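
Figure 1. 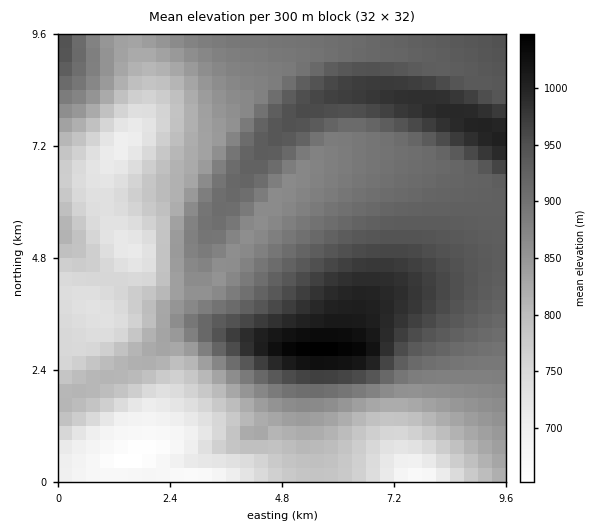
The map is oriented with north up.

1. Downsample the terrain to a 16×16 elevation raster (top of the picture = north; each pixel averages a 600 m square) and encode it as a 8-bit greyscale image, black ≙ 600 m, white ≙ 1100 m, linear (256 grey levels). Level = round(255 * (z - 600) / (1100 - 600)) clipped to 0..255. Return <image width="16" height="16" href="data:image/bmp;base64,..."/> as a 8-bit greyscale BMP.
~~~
<image width="16" height="16" href="data:image/bmp;base64,Qk02BQAAAAAAADYEAAAoAAAAEAAAABAAAAABAAgAAAAAAAABAAATCwAAEwsAAAABAAAAAAAAAAAAAAEBAQACAgIAAwMDAAQEBAAFBQUABgYGAAcHBwAICAgACQkJAAoKCgALCwsADAwMAA0NDQAODg4ADw8PABAQEAAREREAEhISABMTEwAUFBQAFRUVABYWFgAXFxcAGBgYABkZGQAaGhoAGxsbABwcHAAdHR0AHh4eAB8fHwAgICAAISEhACIiIgAjIyMAJCQkACUlJQAmJiYAJycnACgoKAApKSkAKioqACsrKwAsLCwALS0tAC4uLgAvLy8AMDAwADExMQAyMjIAMzMzADQ0NAA1NTUANjY2ADc3NwA4ODgAOTk5ADo6OgA7OzsAPDw8AD09PQA+Pj4APz8/AEBAQABBQUEAQkJCAENDQwBEREQARUVFAEZGRgBHR0cASEhIAElJSQBKSkoAS0tLAExMTABNTU0ATk5OAE9PTwBQUFAAUVFRAFJSUgBTU1MAVFRUAFVVVQBWVlYAV1dXAFhYWABZWVkAWlpaAFtbWwBcXFwAXV1dAF5eXgBfX18AYGBgAGFhYQBiYmIAY2NjAGRkZABlZWUAZmZmAGdnZwBoaGgAaWlpAGpqagBra2sAbGxsAG1tbQBubm4Ab29vAHBwcABxcXEAcnJyAHNzcwB0dHQAdXV1AHZ2dgB3d3cAeHh4AHl5eQB6enoAe3t7AHx8fAB9fX0Afn5+AH9/fwCAgIAAgYGBAIKCggCDg4MAhISEAIWFhQCGhoYAh4eHAIiIiACJiYkAioqKAIuLiwCMjIwAjY2NAI6OjgCPj48AkJCQAJGRkQCSkpIAk5OTAJSUlACVlZUAlpaWAJeXlwCYmJgAmZmZAJqamgCbm5sAnJycAJ2dnQCenp4An5+fAKCgoAChoaEAoqKiAKOjowCkpKQApaWlAKampgCnp6cAqKioAKmpqQCqqqoAq6urAKysrACtra0Arq6uAK+vrwCwsLAAsbGxALKysgCzs7MAtLS0ALW1tQC2trYAt7e3ALi4uAC5ubkAurq6ALu7uwC8vLwAvb29AL6+vgC/v78AwMDAAMHBwQDCwsIAw8PDAMTExADFxcUAxsbGAMfHxwDIyMgAycnJAMrKygDLy8sAzMzMAM3NzQDOzs4Az8/PANDQ0ADR0dEA0tLSANPT0wDU1NQA1dXVANbW1gDX19cA2NjYANnZ2QDa2toA29vbANzc3ADd3d0A3t7eAN/f3wDg4OAA4eHhAOLi4gDj4+MA5OTkAOXl5QDm5uYA5+fnAOjo6ADp6ekA6urqAOvr6wDs7OwA7e3tAO7u7gDv7+8A8PDwAPHx8QDy8vIA8/PzAPT09AD19fUA9vb2APf39wD4+PgA+fn5APr6+gD7+/sA/Pz8AP39/QD+/v4A////ADElISYtM0FTX2FYQi05WG4/LSMhLkllaWxrX05JWWx5Y086ND1QZ3mBf3VqanN8g2ZpYlNTaYObqaymmYuKi41QW2pxcI6xzNvf28iqn5qXS0dSb4qnvMnS19bNvLCnoEhGU2iCjZ2tvcjNy8O5r6dSUEhWgYaMna26wsO/uLCqZEw9U4WTh5Ccp7C0s7GsqV9GSlx/mpSHj5igpaeop6dSQ05jc5OgkoqQlpufoqSmVj8+WW+Cn6WUjpOYnKCqvGxROktpe5CqrJ6Zn6m4xsyIclRRaX6Im7G3uL3DxsS6noZtZnWFjZGcrLa4tbCsraeHdnmGj5OVl5qeoaWorLA="/>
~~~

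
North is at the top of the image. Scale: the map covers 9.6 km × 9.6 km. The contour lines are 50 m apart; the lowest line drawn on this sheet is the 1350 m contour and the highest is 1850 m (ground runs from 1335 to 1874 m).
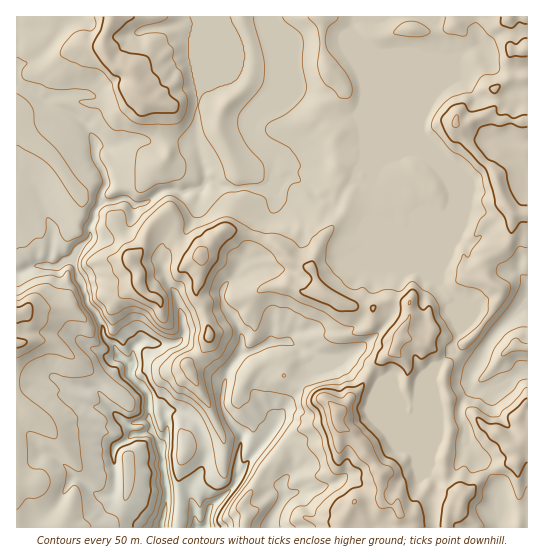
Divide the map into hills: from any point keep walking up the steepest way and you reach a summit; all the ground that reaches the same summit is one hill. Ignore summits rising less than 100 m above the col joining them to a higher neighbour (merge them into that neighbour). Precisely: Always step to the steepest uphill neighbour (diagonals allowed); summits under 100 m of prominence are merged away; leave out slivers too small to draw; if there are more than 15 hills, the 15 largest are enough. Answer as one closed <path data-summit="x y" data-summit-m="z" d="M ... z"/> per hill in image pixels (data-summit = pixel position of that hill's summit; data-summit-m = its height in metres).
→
<path data-summit="337 411" data-summit-m="1874" d="M357 16l-86 1 0 28 4 16 0 24-10 24-12 10-2 6 0 9 4 8 20 17-2 24-4 4 6 4 1 8-4 12-7 8-4 18-9 20-12 9-5 12-6 3-6 9 1 16 11 13 6 15 0 17-13 19-3 13-27-24-12-15-6-3 4-7-1-17-7-22-11-17-6-20 4-11 10-7 8-3 8-10 7-13 4-24-10-1-12 3-11-3-8 3-13 11-11 2-8-6-25 2-1-8 6-11-3-9-8-14 0-16-9-16-14-12-22-10-26-17-9-2 0 187 3 0 18-8 20 2 10-7 6 0 10 25 4 17 9 11 7 13 1 11 11 9 4 9 12 10 0 10 17 19 1 24-14 5-2 2 0 8 3 1-21 13-2 14 3 16-1 13-3 4 3 12 15 9 15 13 383-1 0-222-3 0-33 32-15 28-7-1-18-14 8-19 0-6-4-10 0-9 3-7-19-17-1-11 9-24 0-32 5-12 0-14-9-16-13-14-18-8-12 1-34 15-6-1 4-8-1-28-3-7 0-10 4-12 0-15-5-16 0-15-9-21 1-9 5-7z"/><path data-summit="455 122" data-summit-m="1805" d="M527 16l-169 0-7 14 9 25 0 15 5 16 0 15-4 12 4 45-4 8 6 1 34-15 12-1 18 8 13 14 9 16 0 14-5 12 0 32-9 24 0 8 20 20-3 7 0 9 4 10 0 6-8 19 21 15 4 0 15-28 36-34z"/><path data-summit="137 94" data-summit-m="1799" d="M270 16l-253 0-1 69 18 8 17 12 22 10 14 12 9 16 0 16 8 14 3 9-6 11 1 8 25-2 8 6 11-2 13-11 8-3 11 3 23-3 5-8 24 7 36 1 7-6 2-24-20-17-4-8 0-9 2-6 12-10 10-24 0-24-4-16z"/><path data-summit="17 314" data-summit-m="1770" d="M73 260l-6 0-10 7-20-2-21 9 0 253 127 1-13-13-13-7-4-5-1-9 3-4 1-13-3-26 5-7 18-10-3-1 0-8 2-2 14-5-1-24-17-19 0-10-12-10-4-9-11-9-1-11-7-13-9-11 0-5z"/><path data-summit="201 255" data-summit-m="1820" d="M210 181l-4 0-6 9-4 24-9 17-6 6-15 7-7 14 6 20 11 17 7 22 1 17-4 7 6 3 24 27 15 12 3-13 13-19 0-17-6-15-11-13-1-16 3-6 9-6 5-12 12-9 9-20 4-18 10-13 1-9-1-6-5-3-40 0-9-1z"/>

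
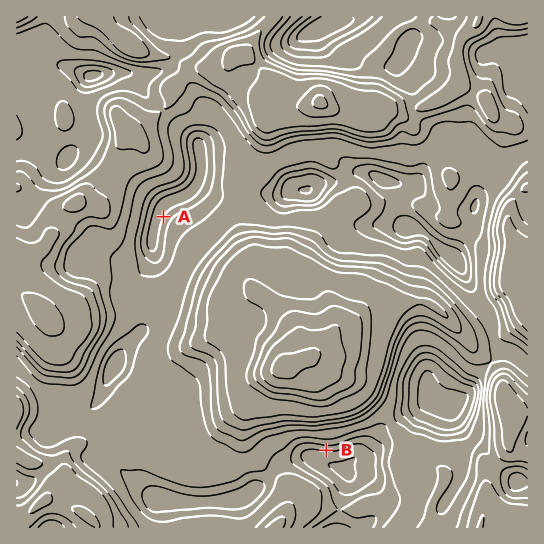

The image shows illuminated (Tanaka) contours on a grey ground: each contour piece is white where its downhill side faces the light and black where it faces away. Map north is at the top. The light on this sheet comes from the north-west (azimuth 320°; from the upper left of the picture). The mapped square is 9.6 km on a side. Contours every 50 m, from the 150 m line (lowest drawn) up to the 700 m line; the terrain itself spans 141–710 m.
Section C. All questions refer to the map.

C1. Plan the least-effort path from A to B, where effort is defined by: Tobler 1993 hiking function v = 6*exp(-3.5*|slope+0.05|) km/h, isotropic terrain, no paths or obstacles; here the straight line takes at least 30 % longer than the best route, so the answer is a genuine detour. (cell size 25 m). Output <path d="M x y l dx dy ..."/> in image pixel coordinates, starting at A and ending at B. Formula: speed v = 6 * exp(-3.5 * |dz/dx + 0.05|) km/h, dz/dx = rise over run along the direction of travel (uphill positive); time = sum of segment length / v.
<path d="M163 217l0 25 3 5 0 32 3 6 0 65 5 11 5 5 34 67 5 5 11 5 6 7 8 4 22 0 10-5 8 0 14-7 13 0 16 8"/>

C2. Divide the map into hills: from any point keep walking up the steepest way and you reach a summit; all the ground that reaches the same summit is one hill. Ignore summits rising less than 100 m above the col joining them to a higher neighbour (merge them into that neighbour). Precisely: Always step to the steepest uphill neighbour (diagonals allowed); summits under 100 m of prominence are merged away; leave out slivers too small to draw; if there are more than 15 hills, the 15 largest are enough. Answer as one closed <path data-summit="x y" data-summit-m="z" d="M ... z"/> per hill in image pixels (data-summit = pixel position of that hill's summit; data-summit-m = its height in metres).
<path data-summit="285 366" data-summit-m="710" d="M469 140l-20 0-21 21-9 18-5 5-5 1-24-4-19-9-11 0-17 9-20 3-12 7-13-2-8 4-16 0-10-4-29-28-28 0-1 12-5 13-9 9-24 10-6 10-5 23 1 20-17 32 0 9 5 18 0 14-22 26-22 45 0 4 11 15 13 30-4 15 26 25 26 9 17 3 43-2 20-6 12-10 17-20 21-8 12 0 34 12 10-10 10-6 18-25 24-16 14-5 8-8 12 8 12 1 14-14 12-20 20-21 8-2-10-5-6-25-12-18-16-33-10-12 7-15 15-18-2-14 4-13-2-29 5-14 0-6-5-6z"/><path data-summit="321 102" data-summit-m="614" d="M527 16l-352 0 0 3 5 10 0 20-7 16-6 4-13 4-23 1 5 4 7 13 32 33 22 18 5 19 28 0 12 14 23 17 20 1 8-4 13 2 12-7 20-3 17-9 11 0 24 11 15 2 9-1 5-5 9-18 21-21 20 0 6 3 5 6 0 6-5 14 0 13 3 15 23-20 13-20 14-6z"/><path data-summit="45 315" data-summit-m="589" d="M130 73l-27 0-15 5-4 15 3 38-3 7-17 19-5 0-21-10-25 4 0 216 39 36 11 20 23-12 10-10 20-44 22-26 0-14-5-18 0-9 17-32-1-20 5-23 6-10 24-10 9-9 5-13 0-15-4-16-22-18-32-33-7-13z"/><path data-summit="510 407" data-summit-m="520" d="M510 352l-11 1-20 21-12 20-14 14-12-1-12-8-8 8-14 5-24 16-18 25-10 6-11 11 5 3 14 2 12 10 5 9 1 13-18 21 165-1 0-161z"/><path data-summit="43 501" data-summit-m="512" d="M18 368l-2 1 0 158 149 1-1-23 3-6-28-11-22-22 4-15-10-25-12-17-2-6-16 13-15 7-11-20z"/><path data-summit="527 286" data-summit-m="544" d="M527 152l-13 5-13 20-24 21-4 13 2 14-22 30 26 48 12 18 6 25 6 5 12 4 12 10z"/><path data-summit="275 527" data-summit-m="432" d="M311 457l-12 0-21 8-17 20-20 14-39 4-28-2-7-2-3 6 1 22 173 1 2-25 8-21 0-8-7-6z"/><path data-summit="131 46" data-summit-m="499" d="M174 16l-125 0-5 17-7 5 8 15 10 10 32 13 16-3 43 2 21-6 9-8 4-12 0-20z"/><path data-summit="17 17" data-summit-m="479" d="M47 16l-30 0-1 29 25-9 6-10z"/>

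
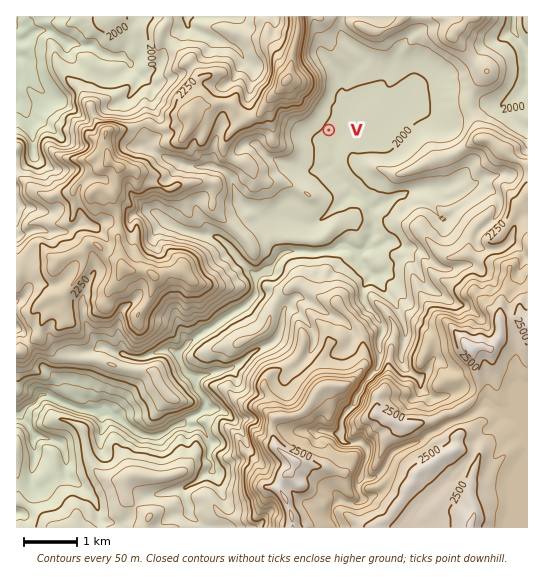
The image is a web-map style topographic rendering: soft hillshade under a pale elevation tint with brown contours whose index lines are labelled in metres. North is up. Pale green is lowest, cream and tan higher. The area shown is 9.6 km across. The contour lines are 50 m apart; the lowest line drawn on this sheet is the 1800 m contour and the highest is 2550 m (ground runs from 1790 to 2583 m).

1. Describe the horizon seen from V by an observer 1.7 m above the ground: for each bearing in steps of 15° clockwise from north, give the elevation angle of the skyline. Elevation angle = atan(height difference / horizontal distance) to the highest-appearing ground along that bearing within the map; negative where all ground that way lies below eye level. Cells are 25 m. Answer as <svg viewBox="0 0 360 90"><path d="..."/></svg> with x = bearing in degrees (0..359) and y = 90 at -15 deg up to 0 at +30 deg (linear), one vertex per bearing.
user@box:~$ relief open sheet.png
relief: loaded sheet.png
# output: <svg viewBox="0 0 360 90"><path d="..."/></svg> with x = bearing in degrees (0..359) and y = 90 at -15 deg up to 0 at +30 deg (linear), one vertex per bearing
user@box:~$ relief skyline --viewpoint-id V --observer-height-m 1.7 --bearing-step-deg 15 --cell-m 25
<svg viewBox="0 0 360 90"><path d="M0 53l15-2 15 1 15 1 15 1 15 3 15-4 15-1 15-1 15-3 15 1 15 0 15-1 15 5 15 2 15-7 15 1 15-8 15-4 15-6 15-6 15-10 15 1 15 18"/></svg>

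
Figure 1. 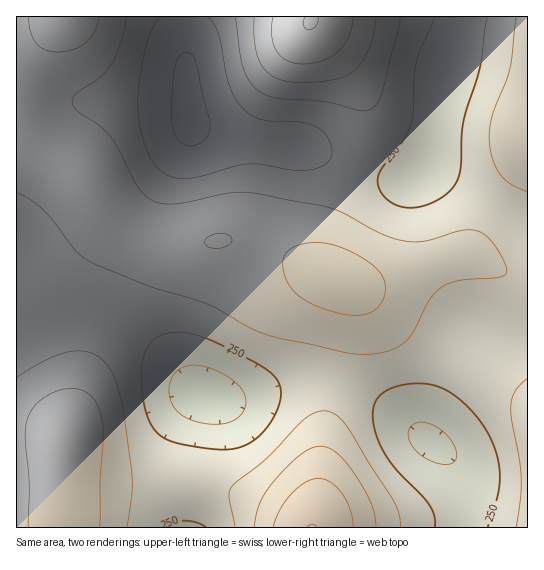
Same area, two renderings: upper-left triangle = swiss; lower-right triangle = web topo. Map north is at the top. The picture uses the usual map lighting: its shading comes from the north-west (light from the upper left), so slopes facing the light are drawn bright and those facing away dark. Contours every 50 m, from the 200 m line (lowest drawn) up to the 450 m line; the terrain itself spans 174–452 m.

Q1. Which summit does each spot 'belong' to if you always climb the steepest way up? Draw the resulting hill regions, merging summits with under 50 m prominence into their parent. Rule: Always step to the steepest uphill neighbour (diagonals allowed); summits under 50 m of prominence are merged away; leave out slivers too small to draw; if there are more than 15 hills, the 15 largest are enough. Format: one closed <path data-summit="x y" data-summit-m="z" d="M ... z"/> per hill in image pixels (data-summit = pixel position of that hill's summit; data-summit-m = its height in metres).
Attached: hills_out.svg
<path data-summit="63 17" data-summit-m="384" d="M185 16l-169 1 0 321 15-2 48-17 23-2 17 6 23 13 22 19 30 34 11 7 25 4 20-4 49-16 32 0 22 7 25 13 48 39 2-14 5-15 37-74 31 5 27 0 0-115-25-17-76-42-14 10-27 2-28-8-57-26-56-5-48-12-8-9-1-12z"/><path data-summit="311 527" data-summit-m="451" d="M474 336l-4 0-3 5-30 60-9 24-1 15-49-40-25-13-22-7-32 0-49 16-20 4-17-1-6-3-9 1-21 26-13 32-3 34 11 38 355 1 1-186-27-1z"/><path data-summit="311 21" data-summit-m="452" d="M461 16l-275 0 1 78 2 25 8 9 26 8 42 7 36 2 73 31 12 3 27-2 11-7 8-16 13-79 15-46z"/><path data-summit="63 445" data-summit-m="399" d="M102 317l-16 0-12 3-39 15-19 4 1 189 155-1-11-38 3-34 16-36 10-14 8-8 6-2-10-6-30-34-22-19-23-13z"/><path data-summit="527 138" data-summit-m="339" d="M527 16l-66 1-1 12-15 46-9 63-5 20-4 7 2 3 74 41 24 16z"/>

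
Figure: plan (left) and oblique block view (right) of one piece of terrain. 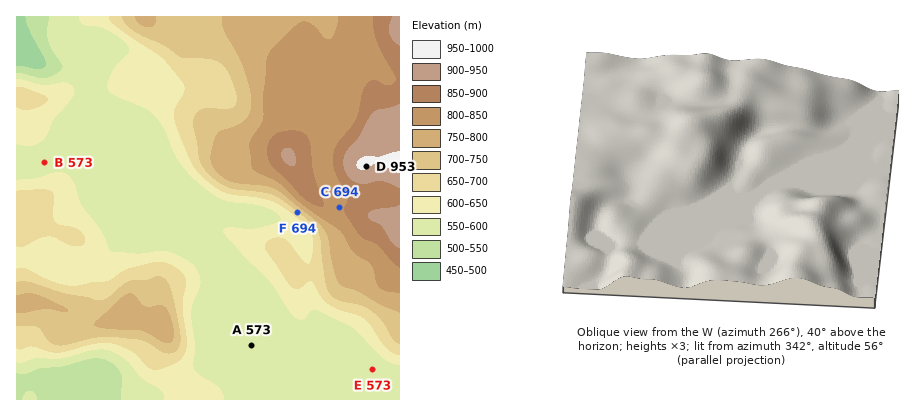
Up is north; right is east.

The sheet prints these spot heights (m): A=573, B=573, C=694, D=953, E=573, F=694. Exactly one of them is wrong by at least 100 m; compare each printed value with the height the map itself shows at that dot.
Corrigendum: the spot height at C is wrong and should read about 844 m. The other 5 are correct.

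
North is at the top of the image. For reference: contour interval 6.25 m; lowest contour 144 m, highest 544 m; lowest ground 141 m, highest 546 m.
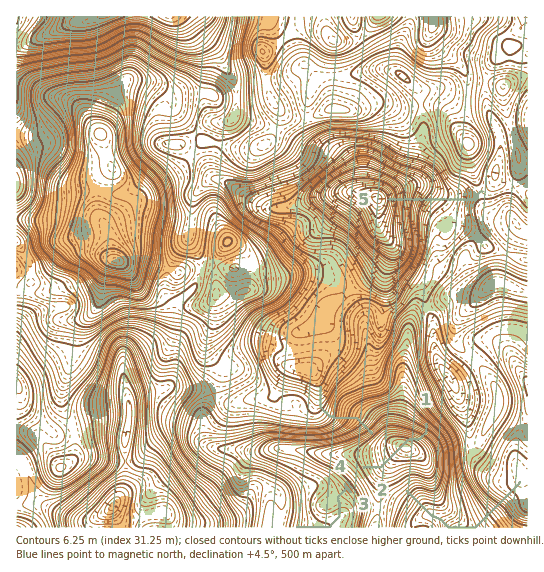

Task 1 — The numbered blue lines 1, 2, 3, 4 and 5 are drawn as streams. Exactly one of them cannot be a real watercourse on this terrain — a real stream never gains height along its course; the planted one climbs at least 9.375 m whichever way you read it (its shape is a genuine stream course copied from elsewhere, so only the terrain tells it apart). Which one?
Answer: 1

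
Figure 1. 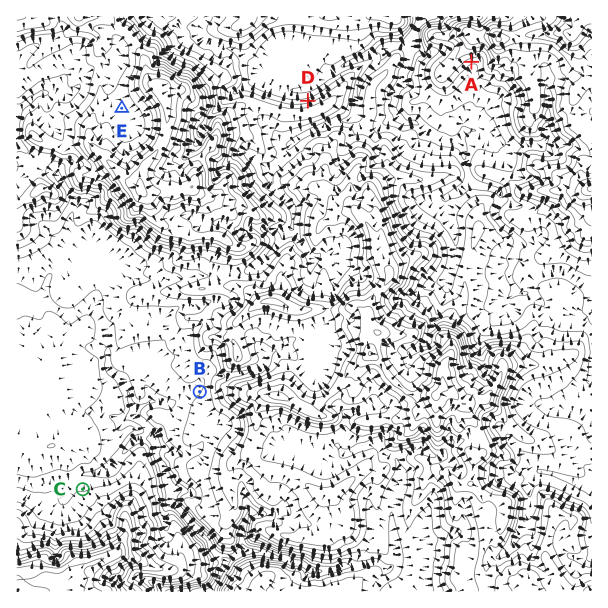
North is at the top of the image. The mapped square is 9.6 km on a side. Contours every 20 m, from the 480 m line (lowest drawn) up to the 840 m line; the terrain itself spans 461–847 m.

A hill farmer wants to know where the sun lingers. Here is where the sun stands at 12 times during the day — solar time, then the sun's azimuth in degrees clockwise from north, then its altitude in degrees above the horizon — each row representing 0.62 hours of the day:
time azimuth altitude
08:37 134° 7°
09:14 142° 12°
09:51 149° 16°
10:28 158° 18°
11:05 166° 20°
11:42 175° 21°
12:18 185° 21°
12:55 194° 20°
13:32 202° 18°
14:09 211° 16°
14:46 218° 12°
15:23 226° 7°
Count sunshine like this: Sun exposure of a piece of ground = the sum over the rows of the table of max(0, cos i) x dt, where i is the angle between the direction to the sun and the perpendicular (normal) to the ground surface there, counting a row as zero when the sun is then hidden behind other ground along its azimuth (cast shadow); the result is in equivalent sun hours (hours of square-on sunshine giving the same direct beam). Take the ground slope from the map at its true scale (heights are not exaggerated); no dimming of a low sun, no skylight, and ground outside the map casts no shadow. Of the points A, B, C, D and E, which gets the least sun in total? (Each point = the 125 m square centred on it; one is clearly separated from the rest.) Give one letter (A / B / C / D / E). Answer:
D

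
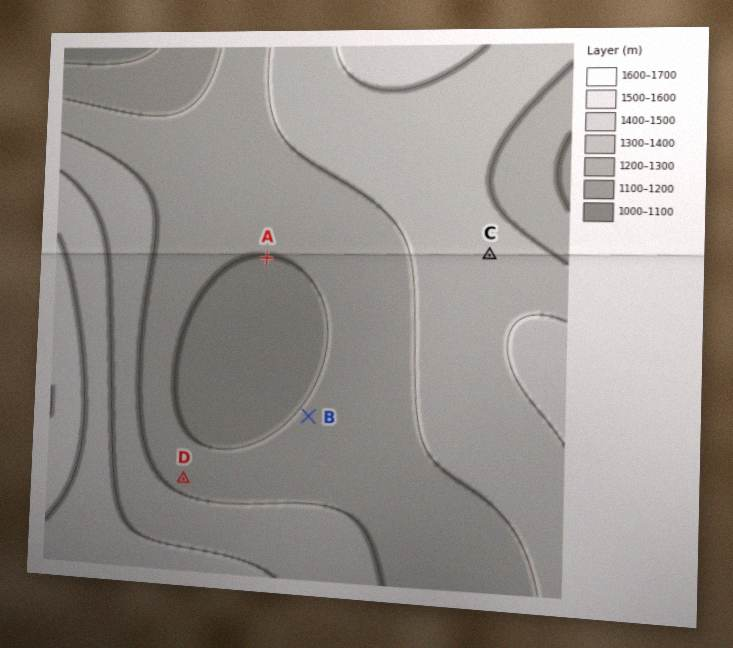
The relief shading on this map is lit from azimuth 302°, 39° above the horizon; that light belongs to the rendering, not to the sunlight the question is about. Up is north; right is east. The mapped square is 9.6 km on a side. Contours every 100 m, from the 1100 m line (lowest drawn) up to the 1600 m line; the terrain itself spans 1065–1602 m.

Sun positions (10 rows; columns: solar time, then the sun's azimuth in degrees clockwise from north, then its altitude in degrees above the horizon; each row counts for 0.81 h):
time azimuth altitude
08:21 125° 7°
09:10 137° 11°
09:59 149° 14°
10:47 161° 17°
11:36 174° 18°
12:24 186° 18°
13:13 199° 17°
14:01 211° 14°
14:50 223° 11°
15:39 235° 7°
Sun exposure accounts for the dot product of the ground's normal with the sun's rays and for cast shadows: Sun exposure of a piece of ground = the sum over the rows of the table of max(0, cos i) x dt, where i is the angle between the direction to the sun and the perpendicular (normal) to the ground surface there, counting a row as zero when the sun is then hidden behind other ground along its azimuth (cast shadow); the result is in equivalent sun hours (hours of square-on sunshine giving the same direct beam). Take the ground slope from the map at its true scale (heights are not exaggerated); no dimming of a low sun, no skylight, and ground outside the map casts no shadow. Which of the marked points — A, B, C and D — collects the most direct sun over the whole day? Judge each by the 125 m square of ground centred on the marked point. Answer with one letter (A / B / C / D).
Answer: A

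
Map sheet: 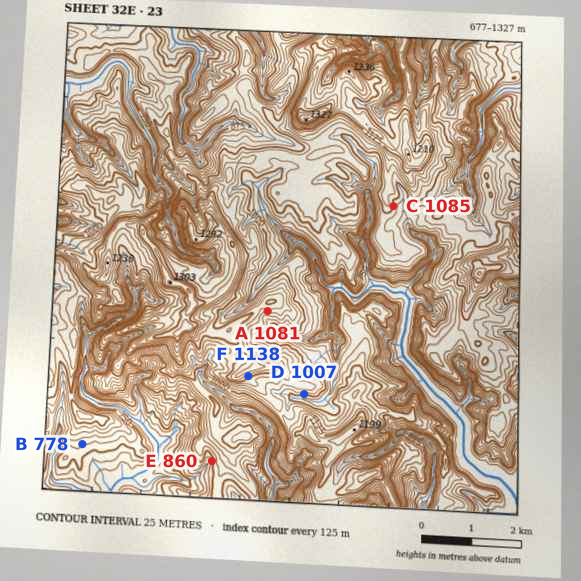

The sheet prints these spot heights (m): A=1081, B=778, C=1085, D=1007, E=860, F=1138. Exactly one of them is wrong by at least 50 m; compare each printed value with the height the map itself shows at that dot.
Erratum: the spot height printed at C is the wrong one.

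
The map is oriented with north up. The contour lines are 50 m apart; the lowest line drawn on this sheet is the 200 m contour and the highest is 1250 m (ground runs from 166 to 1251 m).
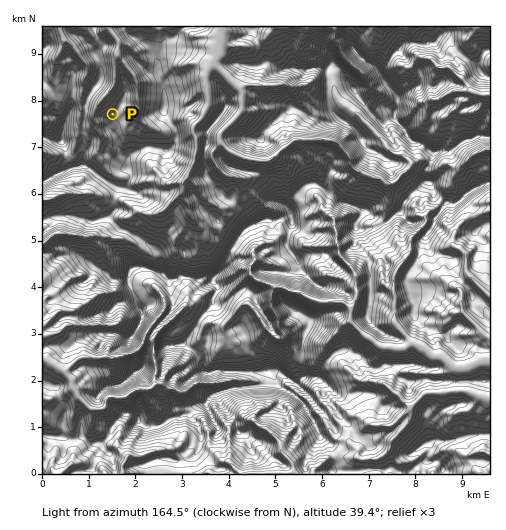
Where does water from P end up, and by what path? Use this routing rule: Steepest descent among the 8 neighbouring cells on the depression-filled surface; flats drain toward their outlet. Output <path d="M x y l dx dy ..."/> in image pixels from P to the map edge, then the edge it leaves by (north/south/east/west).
<path d="M113 114l-2-6-8-8 0-2 8-8 4-7 0-23 1-1 0-7 2-2 0-9-10-14"/>
exit: north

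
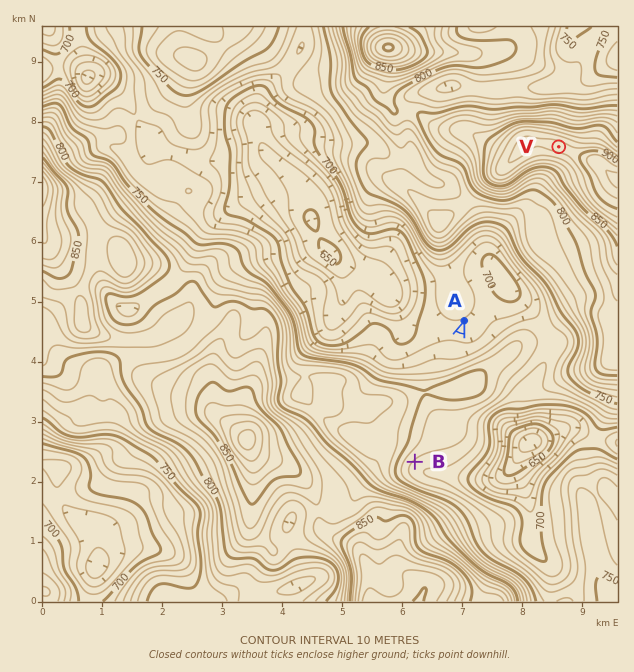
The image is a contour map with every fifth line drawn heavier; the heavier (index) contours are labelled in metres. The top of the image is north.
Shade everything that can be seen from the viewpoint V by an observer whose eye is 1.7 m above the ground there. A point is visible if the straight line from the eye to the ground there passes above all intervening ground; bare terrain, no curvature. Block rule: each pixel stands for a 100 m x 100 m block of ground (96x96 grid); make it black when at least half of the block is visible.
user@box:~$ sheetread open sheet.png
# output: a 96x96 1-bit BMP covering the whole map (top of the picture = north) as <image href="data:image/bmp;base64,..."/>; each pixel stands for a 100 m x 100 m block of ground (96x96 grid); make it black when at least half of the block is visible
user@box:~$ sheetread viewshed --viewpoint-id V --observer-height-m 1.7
<image width="96" height="96" href="data:image/bmp;base64,Qk2+BAAAAAAAAD4AAAAoAAAAYAAAAGAAAAABAAEAAAAAAIAEAAATCwAAEwsAAAIAAAAAAAAA////AAAAAAAAAAAAAAAD/wH///8AAAAAAAADxwP///8AAAAAAAADg/////8AAAAAAAADg/////8AAAAAAAADj/////8AAAAAAAADv/////8AAAAAAAAH//////8AAAAAAAAH//////8AAAAAAAAP//////8AAAAAAAAf//////8AAAAAAAB///////8AAAAAAAH///////8AAAAAAAP///////8AAAAAAAf///////8AAAAAAAf///////8AAAAAAAP///////8AAAAAAAP///////8AAAAAAAf///////8AAAAAAAf///////4AAAAAAA////////4AAAAAAB////8///wAAAAAAD////wAf/gAAAAAD////hgAP/AAAAAAD////BwAD8AAAAAAH////H/wAYAAAAAAH//////wAAAAAAAAP//////gAAAAAAAAP//3///AAAAAAAAAf//D/8cAAAAAAAAB//+H/4AAAAAAAAAD//w//4AAAAAAAAAP//h//wAAAAAAAAAP//j//wAAAAAAAAAf//H//wABAAAAAAAf//P//8B/4AAAAAAf//P/////+AAAAAAf//f//////AAwAHgf/////////wBgAf4///////////AAAf////////////wAAf5///////////8AAP4f//////////8AAH+P//////////8AP//P/////////D8A4H/n/////////B8BwAfj/////////B8DgADh////////+B8DAAAB/+A/x/8AAD8DAAAB/wAOAPwAAP8DAAAABAAAABAAAf8CAAAAAAAAAAAAAf8AAAAAAAAAAAAAAf8AAAAAAAAAAAAAA/8YAAAAAAAAAAAAA/8YAAAAAAAAAAAAB/84AAAAAAAAAAAAD/44AAAAAAAAAAAAD/54AAAAAAAAAAAAAPh4AAAAAAAAAAAAAHD8AAAAAAAAAAAAAAD4AAAAAAAAACAAAAD4AAAAAAAAAAAAAAD4AAAAAAAAAAAAAADwAAAAAAAAAAAAAADgAAAAAAAAAAAAAADgAAAAAAAAAAAAAADgAAAAAAAAAAAAAADgAAAAAAAAAAAAADjgAAAAAAAAAAAAAHjgAAAAAAAAAAAAAPzAAAAAAAAAAAAGAPzAAAAAAAAAAAAHAPiAAAAAAAAAAAAHAPAAAAAAAAAAAAADgPAAAAAAAAAAAAAB4fgAAAAAAAAAAAAA//AAAAAAAAAAAAAA/hAAAAAAAAAAAAAAYAAAAAAAAAAAAAAAAAAAAAAAAAAAAAAAAAAAAAAAAAAAAAAAAAAAAAAAAAAAAAAAAAAAAAAAAAAAAAAAAAAAAAAAAAAAAAAAAAAAAAAAAAAAAAAAAAAAAAAAAAAAAAAAAAAAAAAAAAAAAAAAAAAAAAAAAAAAAAAAAAAAAAAAAAAAcAAAAAAAAAAAAAAB/gAAAAAAAAAAAAAB/4AAAAAAAAAAAAAA/8AAAAAAAAAAAAAAP+AAAAAAAAAAAAAAH+AAAAAAAAAAAAAAD+AAAAAAAAAAAAAAA+AAAAA="/>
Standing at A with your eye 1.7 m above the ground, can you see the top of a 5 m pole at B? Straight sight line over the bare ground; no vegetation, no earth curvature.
no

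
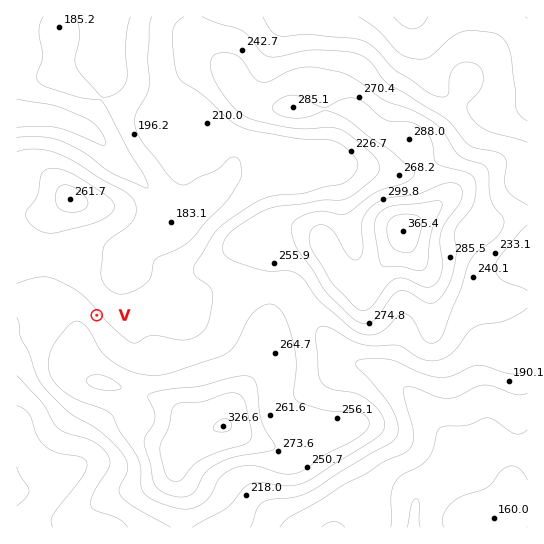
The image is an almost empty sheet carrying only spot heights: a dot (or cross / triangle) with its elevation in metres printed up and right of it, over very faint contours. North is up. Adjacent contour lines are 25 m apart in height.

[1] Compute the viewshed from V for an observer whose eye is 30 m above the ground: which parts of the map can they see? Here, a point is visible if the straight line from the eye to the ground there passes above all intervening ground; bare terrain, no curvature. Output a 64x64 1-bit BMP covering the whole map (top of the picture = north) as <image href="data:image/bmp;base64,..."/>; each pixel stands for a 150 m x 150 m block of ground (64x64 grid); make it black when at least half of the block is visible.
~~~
<image width="64" height="64" href="data:image/bmp;base64,Qk0+AgAAAAAAAD4AAAAoAAAAQAAAAEAAAAABAAEAAAAAAAACAAATCwAAEwsAAAIAAAAAAAAA////AAAAAAAAAAAAAAAAAAAAAAAAAAAAAAAAAAAAAAAAAAAAAAAAAAAAAAAAAAAAAAAAAAAAAAAAAAAAAAAAAAAAIAAAAAAAAABgAAAAAAAAAGAAAAAAAAAAcAAAAAAAAAB4AAAAAAAAAHwAAAAAAAAAf8AAAAAAAAB/4AAAAAAAAH/gAAAAAAAA//AAAAAAAAP/8AAAAAAAP//4AAAAAAH///wAAAAAA////AAAAAAD///+AAAAAAf///4AAAAAA////gAAAAAD///+AAAAAAf///4AMAAAH////wBwAAB/////AeAAAH////8H4AAAP////w/wAAAf////n/AAAB//////gAAAH/////8EAAA//////geAAH/////+B4AA//////wHAAD////8/AcAAP////x8BwAA/////DgHAAAP///8AAYAAAfwf/wAAAAAAAB//AAAAAAAAH/8AAAAAAAAf/4AAAAAAAB//4AAAAAAAP//4AAAAAAA///8AcAAAAH/////wAAAAf////+AAAAB/////AAAAAP////wAAAAA////+AAAAAA///hwAAAAAB/+AAAAAAAAH/wAAAAAAAA/+AAAAAAAAH/4AAAAAAAAf/AAAAAAAAB/4AAAAAAAAP/AAAAAAAAA/4AAAAAAAAD/AAAAAAAAAPwAAAAAAAAAeAAAAAAAA=="/>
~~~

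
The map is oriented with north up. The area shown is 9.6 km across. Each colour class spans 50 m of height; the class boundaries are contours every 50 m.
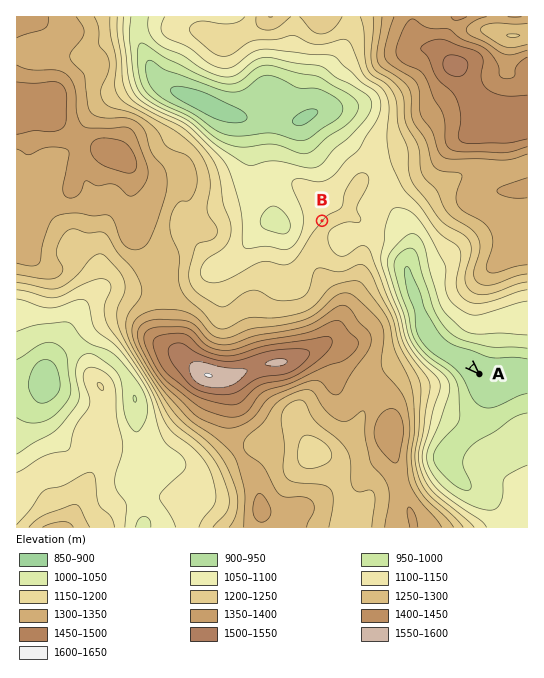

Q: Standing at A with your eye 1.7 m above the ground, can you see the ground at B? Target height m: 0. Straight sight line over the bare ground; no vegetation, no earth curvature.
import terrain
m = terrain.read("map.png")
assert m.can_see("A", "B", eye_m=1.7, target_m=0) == False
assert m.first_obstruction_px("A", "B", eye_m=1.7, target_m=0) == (398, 295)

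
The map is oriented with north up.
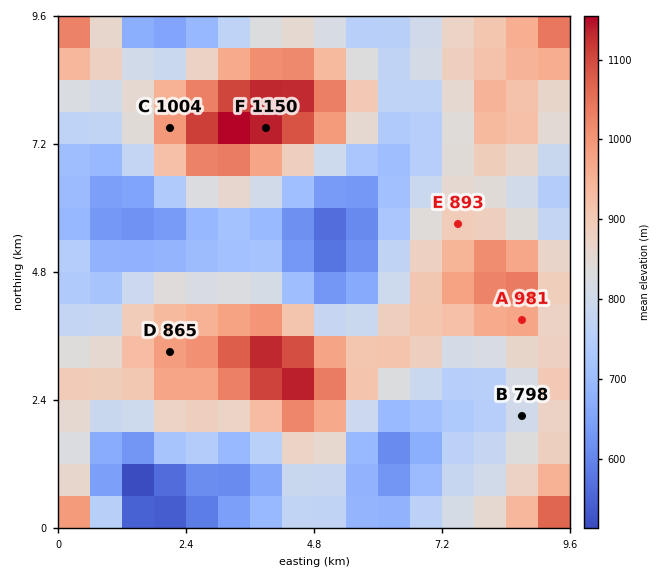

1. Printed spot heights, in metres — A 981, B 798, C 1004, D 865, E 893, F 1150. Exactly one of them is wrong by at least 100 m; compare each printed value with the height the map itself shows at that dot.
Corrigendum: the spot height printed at D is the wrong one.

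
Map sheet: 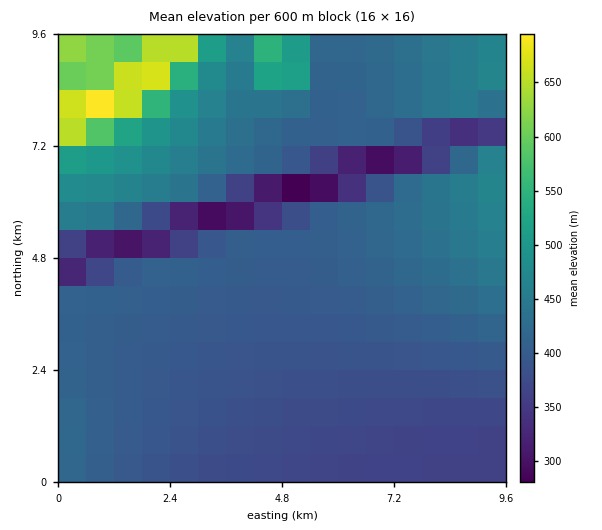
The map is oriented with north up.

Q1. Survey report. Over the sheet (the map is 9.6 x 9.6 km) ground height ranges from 260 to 710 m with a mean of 420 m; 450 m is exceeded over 18.4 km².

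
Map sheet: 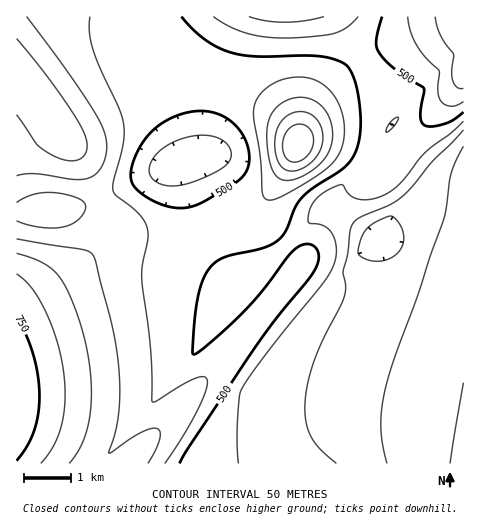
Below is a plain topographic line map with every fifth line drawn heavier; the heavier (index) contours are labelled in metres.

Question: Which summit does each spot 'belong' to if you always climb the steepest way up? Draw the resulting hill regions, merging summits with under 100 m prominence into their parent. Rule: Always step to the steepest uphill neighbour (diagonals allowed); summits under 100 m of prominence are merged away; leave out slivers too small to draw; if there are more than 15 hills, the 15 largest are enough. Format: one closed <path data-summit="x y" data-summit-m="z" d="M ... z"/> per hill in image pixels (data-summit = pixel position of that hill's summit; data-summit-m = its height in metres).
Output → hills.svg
<path data-summit="17 399" data-summit-m="793" d="M390 128l-54 67-91 97-25-26-16-28-16-49-5-20 0-7-101 44-14 4-51 2-1 251 447 1 1-285-17-3-12-6z"/><path data-summit="298 145" data-summit-m="749" d="M336 16l-104 0-30 59-3 10 1 66-4 6-13 7 1 11 15 52 12 25 14 20 20 20 91-97 60-76-20-37z"/><path data-summit="17 77" data-summit-m="691" d="M231 16l-214 0-1 195 52-1 14-4 71-32 43-17 4-6 0-71 5-14z"/><path data-summit="463 17" data-summit-m="650" d="M463 16l-126 1 59 101-7 9 1 3 45 40 9 5 14 3 6 0z"/>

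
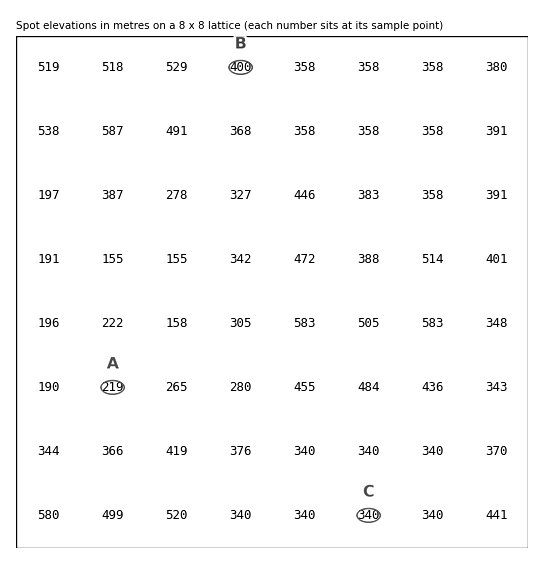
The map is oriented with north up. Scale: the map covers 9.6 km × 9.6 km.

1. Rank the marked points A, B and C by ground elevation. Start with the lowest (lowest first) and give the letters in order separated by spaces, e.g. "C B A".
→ A C B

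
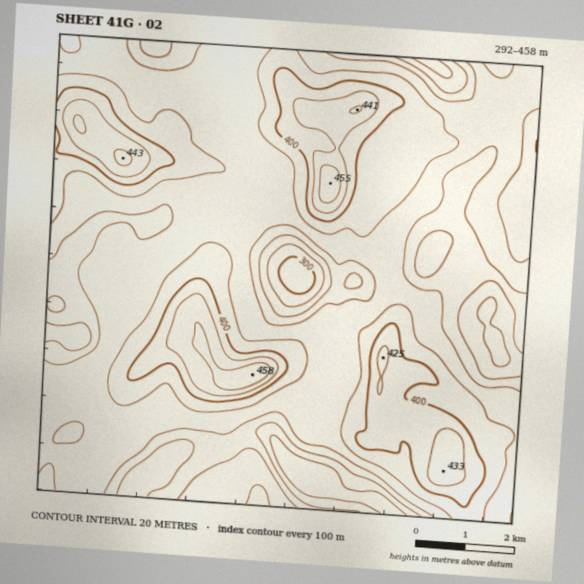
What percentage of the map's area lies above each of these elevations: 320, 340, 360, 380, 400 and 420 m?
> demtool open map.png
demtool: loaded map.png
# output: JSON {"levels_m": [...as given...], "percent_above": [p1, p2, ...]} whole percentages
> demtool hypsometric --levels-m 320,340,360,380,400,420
{"levels_m": [320, 340, 360, 380, 400, 420], "percent_above": [97, 90, 77, 36, 17, 7]}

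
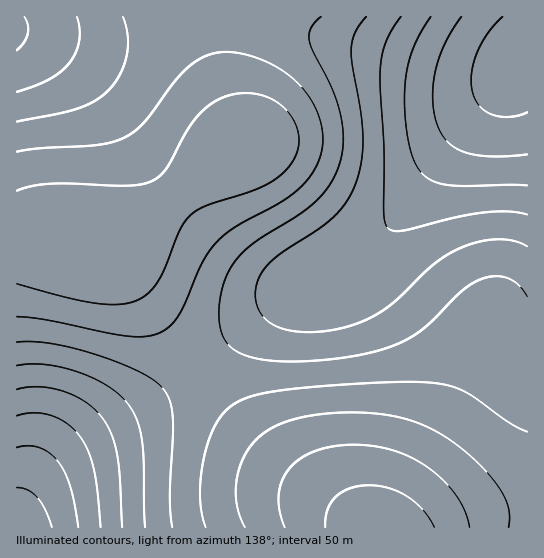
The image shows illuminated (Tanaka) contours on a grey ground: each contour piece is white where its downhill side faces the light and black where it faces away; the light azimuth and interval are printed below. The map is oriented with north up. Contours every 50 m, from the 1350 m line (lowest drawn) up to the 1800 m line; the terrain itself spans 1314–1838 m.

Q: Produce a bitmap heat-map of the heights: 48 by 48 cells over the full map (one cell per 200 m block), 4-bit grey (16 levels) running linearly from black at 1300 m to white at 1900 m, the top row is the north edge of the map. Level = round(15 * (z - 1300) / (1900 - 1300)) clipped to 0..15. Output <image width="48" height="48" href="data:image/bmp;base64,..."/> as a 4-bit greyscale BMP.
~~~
<image width="48" height="48" href="data:image/bmp;base64,Qk32BAAAAAAAAHYAAAAoAAAAMAAAADAAAAABAAQAAAAAAIAEAAATCwAAEwsAABAAAAAAAAAAAAAAABEREQAiIiIAMzMzAERERABVVVUAZmZmAHd3dwCIiIgAmZmZAKqqqgC7u7sAzMzMAN3d3QDu7u4A////AN3cy7qpiHdmVVREMzIiEREQABERIjM0RN3cy7qpiHdmVVREMzIiERERERESIjM0RN3My7qpiHdmVVRDMzIiEREREREiIjM0RNzMy7qpiHdmVVRDMzIiIRERERIiIzNERMzMu7qZiHdmVVRDMzIiIiEREiIiMzNERMzMu6qZiHdmVVREMzMiIiIiIiIjMzRERMzLu6qZiHdmVVREMzMyIiIiIiMzM0RERbu7uqqZiHdmVVREQzMzMiIiMzMzNEREVbu7qqmZiHdmZVVERDMzMzMzMzM0RERVVbu6qqmYiHdmZVVUREQzMzMzMzREREVVVaqqqpmYh3dmZVVVRERERERERERERFVVVaqqmZmIh3dmZlVVVUREREREREREVVVVVZmZmYiId3ZmZlVVVVVVVVVVVVVVVVVVVZmZiIh3d2ZmZmZVVVVVVVVVVVVVVVVVVoiIiHd3dmZmZmZmZmZmZmVVVVVVVVVVZnd3d3dmZmZmZmZmZmZmZmZmZmZVVVVVZnd3dmZmZmZmZmZmZ3d3d3ZmZmZmZVVVZmZmZmZVVVVVZmZnd3d3d3d3dmZmZmVWZmZmVVVVVVVVZmZ3d3eIh3d3d3ZmZmZmZlVVVVRERFVVVmZ3d4iIiIiHd3dmZmZmZlVURERERERVVmZ3eIiIiIiIh3d2ZmZmZkRERERERERFVmZ3iIiIiIiIiHd3ZmZmZkREMzMzM0RFVWZ3eIiJmZiIiId3dmZmZkMzMzMzMzREVWZ3eIiJmZmYiIh3d2ZmZjMzMzMzMzREVWZneIiImZmZiIiHd3d3dzMzMzMzMzNERVZmd3iIiJmZmIiId3d3dzMzMzMzMzNERVVmZ3eIiImZmYiIiHd3dzMzMzMzMzNERFVWZnd3iIiZmZmIiIiIiDMzMzMzMzNEREVVVmZ3eIiJmZmZmIiIiDMzMzMzMzNERERFVVZnd4iJmZmZmZmZmTMzMzMzMzNERERERVVmZ3iImZmZmZmZmUREREREREREMzREREVWZ3eImZqqqqqqqkRERERERERDMzMzNERVZneImZqqqqqqqkRERERERERDMzMzMzRFVmeImaqqq7u7u1VVVVVUREREMzMzMzREVmeImaqru7u7u1VVVVVVVUREMzMzMzNEVmd4maq7u7vMy1VVVVVVVVREMzMzMzNEVWd4maq7vMzMzGZmZmZVVVVEQzMzMzNEVmeImaq7zMzMzGZmZmZmVVVERDMzMzRFVmeImaq7zMzMzHd3ZmZmZVVUREMzM0RFVmeImau7zMzd3Xd3d2ZmZlVVRERERERVZneImqu7zM3d3Yh3d3dmZlVVVEREREVVZneImau7zM3d3YiId3d2ZmVVVVRERVVWZneImaq7zM3d3YiIh3d2ZmZVVVVVVVVmZ3eImaq7zM3d3ZiIiHd2ZmZVVVVVVVZmZ3iImaq7zM3d3ZmIiHd3ZmZVVVVVVWZmd3iImaqrvMzd3ZmIiHd2ZmZVVVVVVWZmZ3eIiZqrvMzd3ZmIiHd2ZmZVVVVVVWZmZ3eIiZqqu8zN3Q=="/>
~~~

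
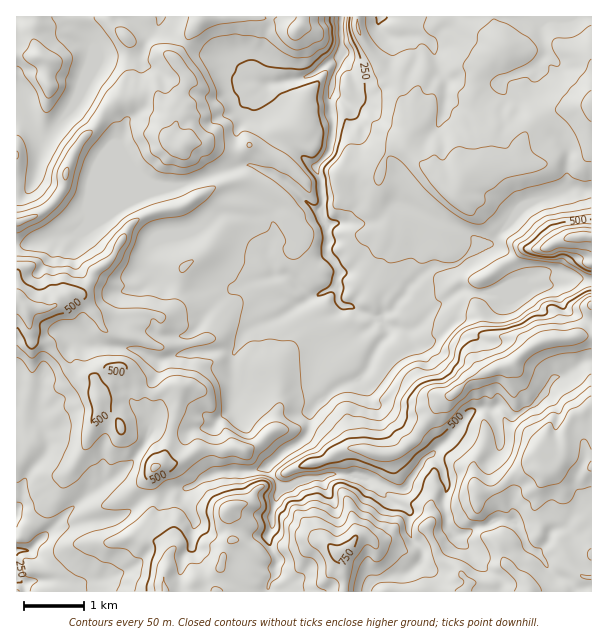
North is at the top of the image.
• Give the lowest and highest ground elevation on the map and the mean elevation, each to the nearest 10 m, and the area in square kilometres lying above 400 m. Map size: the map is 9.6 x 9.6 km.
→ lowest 130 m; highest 770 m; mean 410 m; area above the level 38.1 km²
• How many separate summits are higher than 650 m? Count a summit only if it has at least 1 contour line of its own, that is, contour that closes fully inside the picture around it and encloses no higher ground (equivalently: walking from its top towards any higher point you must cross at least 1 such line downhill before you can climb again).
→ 2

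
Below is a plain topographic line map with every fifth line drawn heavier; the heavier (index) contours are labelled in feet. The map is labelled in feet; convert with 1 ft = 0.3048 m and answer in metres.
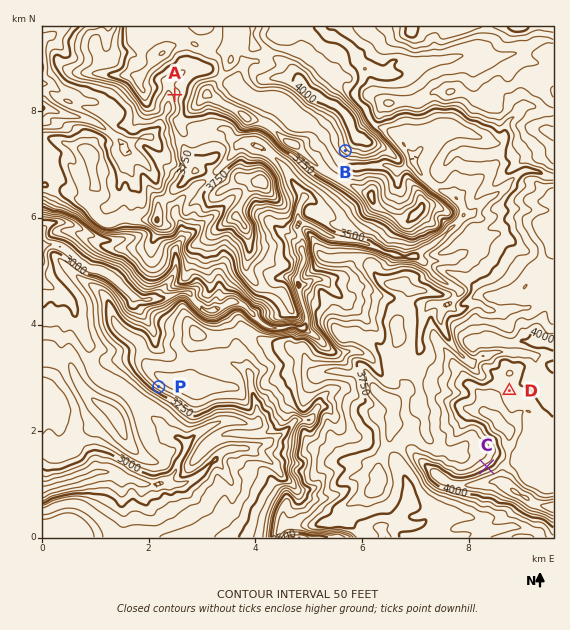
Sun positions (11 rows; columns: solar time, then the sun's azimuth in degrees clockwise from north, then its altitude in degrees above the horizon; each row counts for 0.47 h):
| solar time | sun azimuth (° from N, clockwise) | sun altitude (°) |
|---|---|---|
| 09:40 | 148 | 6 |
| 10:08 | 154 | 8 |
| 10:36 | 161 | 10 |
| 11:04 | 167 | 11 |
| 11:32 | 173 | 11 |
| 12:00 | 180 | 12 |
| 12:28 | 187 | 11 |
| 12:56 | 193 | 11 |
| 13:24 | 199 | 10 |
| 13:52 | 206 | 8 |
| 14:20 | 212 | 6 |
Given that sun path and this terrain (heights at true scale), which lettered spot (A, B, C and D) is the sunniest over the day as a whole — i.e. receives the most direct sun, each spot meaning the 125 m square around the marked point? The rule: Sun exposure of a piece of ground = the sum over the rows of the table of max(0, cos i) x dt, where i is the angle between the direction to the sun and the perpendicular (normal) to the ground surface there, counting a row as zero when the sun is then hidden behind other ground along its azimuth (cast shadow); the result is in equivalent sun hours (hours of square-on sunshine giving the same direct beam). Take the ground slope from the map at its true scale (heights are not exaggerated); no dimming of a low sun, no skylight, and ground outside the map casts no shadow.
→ B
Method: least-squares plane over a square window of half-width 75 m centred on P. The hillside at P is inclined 13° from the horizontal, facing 212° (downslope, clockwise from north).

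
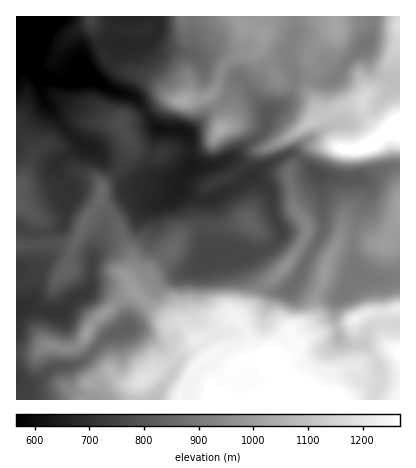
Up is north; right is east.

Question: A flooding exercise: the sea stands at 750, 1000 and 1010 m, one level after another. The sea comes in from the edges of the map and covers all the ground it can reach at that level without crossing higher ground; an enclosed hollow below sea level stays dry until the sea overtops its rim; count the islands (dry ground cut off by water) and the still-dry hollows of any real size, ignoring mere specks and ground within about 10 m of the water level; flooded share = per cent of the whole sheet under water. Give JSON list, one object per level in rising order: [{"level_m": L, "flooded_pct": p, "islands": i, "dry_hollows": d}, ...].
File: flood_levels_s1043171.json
[{"level_m": 750, "flooded_pct": 25, "islands": 1, "dry_hollows": 0}, {"level_m": 1000, "flooded_pct": 75, "islands": 2, "dry_hollows": 0}, {"level_m": 1010, "flooded_pct": 76, "islands": 2, "dry_hollows": 0}]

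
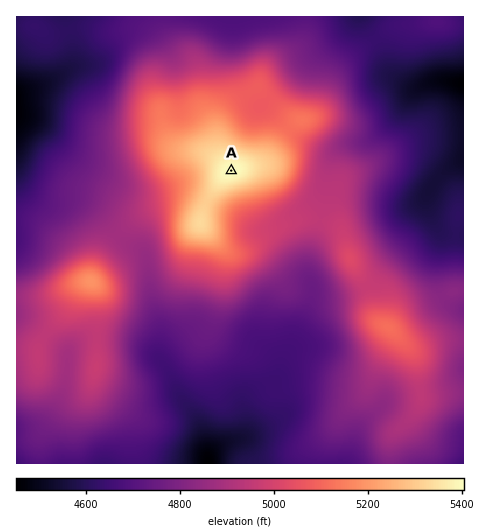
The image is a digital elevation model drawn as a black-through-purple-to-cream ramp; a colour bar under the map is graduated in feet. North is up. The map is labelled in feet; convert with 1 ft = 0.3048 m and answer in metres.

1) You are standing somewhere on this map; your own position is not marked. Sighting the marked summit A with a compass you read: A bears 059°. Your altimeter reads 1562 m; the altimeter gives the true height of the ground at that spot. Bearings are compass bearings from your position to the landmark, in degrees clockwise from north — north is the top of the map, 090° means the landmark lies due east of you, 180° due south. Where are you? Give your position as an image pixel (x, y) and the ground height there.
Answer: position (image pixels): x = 175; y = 204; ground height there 1562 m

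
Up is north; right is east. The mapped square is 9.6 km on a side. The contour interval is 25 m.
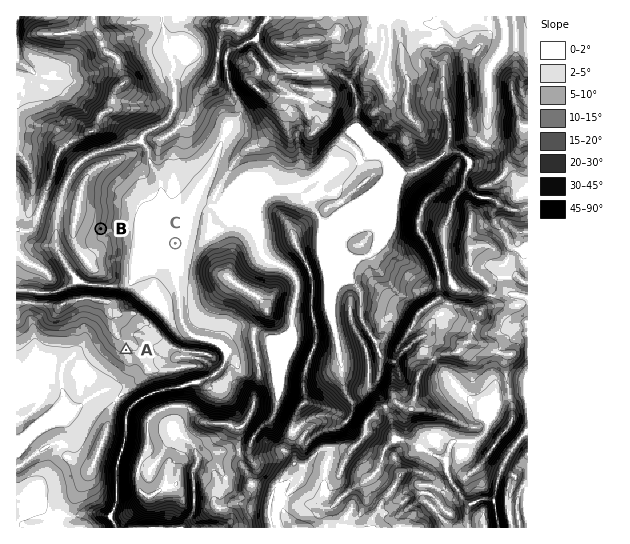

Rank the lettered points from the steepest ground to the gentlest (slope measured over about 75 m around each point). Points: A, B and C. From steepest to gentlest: B A C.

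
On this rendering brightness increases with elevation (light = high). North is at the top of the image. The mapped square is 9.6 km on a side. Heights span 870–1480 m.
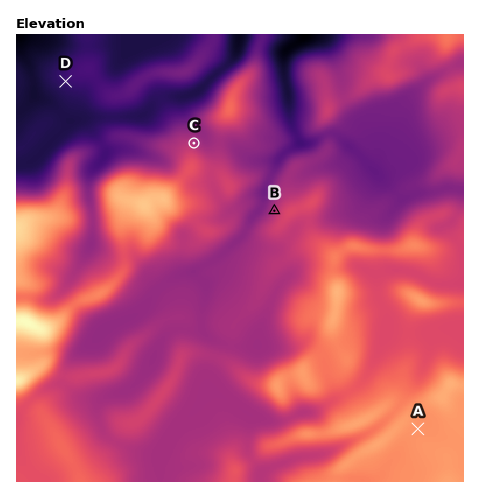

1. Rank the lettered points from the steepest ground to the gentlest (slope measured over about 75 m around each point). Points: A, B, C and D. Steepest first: B C D A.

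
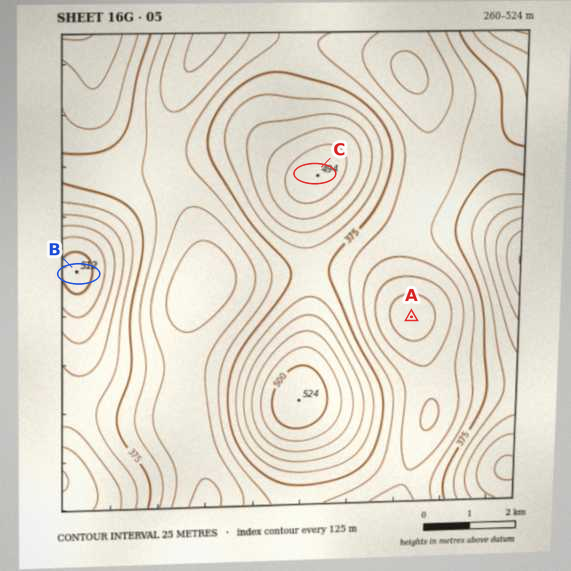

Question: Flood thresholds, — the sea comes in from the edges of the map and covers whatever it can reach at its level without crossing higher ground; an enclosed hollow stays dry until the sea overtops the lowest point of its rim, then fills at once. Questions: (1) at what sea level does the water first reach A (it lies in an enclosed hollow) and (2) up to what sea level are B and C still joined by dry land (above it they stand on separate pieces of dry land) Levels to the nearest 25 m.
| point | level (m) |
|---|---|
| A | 325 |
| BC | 350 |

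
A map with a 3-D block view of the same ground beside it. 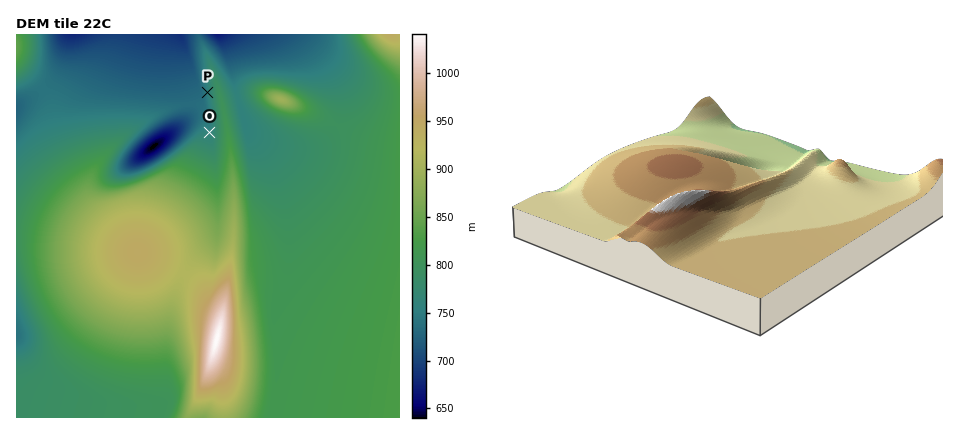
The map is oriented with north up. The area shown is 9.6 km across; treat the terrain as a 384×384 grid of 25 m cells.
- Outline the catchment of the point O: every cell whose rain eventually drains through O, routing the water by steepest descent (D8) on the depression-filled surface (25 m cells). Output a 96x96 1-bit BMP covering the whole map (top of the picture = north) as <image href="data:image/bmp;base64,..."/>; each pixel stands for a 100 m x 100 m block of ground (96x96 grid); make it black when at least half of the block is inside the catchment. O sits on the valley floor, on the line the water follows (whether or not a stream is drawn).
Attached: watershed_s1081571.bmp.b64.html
<image width="96" height="96" href="data:image/bmp;base64,Qk2+BAAAAAAAAD4AAAAoAAAAYAAAAGAAAAABAAEAAAAAAIAEAAATCwAAEwsAAAIAAAAAAAAA////AAAAAAAAAAAAAAAAAAAAAAAAAAAAAAAAAAAAAAAAAAAAAAAAAAAAAAAAAAAAAAAAAAAAAAAAAAAAAAAAAAAAAAAAAAAAAAAAAAAAAAAAAAAAAAAAAAAAAAAAAAAAAAAAAAAAAAAAAAAAAAAAAAAAAAAAAAAAAAAAAAAAAAAAAAAAAAAAAAAAAAAAAAAAAAAAAAAAAAAAAAAAAAAAAAAAAAAAAAAAAAAAAAAAAAAAAAAAAAAAAAAAAAAAAAAAAAAAAAAAAAAAAAAAAAAAAAAAAAAAAAAAAAAAAAAAAAAAAAAAAAAAAAAAAAAAAAAAAAAAAAAAAAAAAAAAAAAAAAAAAAAAAAAAAAAAAAAAAAAAAAAAAAAAAAAAAAAAAAAAAAAAAAAAAAAAAAAAAAAAAAAAAAAAAAAAAAAAAAAAAAAAAAAAAAAAAAAAAAAAAAAAAAAQAAAAAAAAAAAAAAAwAAAAAAAAAAAAAABwAAAAAAAAAAAAAADwAAAAAAAAAAAAAAH4AAAAAAAAAAAAAAP4AAAAAAAAAAAAAAf4AAAAAAAAAAAAAA/4AAAAAAAAAAAAAB/4AAAAAAAAAAAAAH/4AAAAAAAAAAAAAP/8AAAAAAAAAAAAB//8AAAAAAAAAAAAH//8AAAAAAAAAAAAf//8AAAAAAAAAAAB///8AAAAAAAAAAAB///8AAAAAAAAAAAB///8AAAAAAAAAAAA///8AAAAAAAAAAAA///8AAAAAAAAAAAA///+AAAAAAAAAAAAf//+AAAAAAAAAAAAf//+AAAAAAAAAAAAP//+AAAAAAAAAAAAP//+AAAAAAAAAAAAH//+AAAAAAAAAAAAH//+AAAAAAAAAAAAD//+AAAAAAAAAAAAD//+AAAAAAAAAAAAB//+AAAAAAAAAAAAA//+AAAAAAAAAAAAAf/8AAAAAAAAAAAAAP/8AAAAAAAAAAAAAH/8AAAAAAAAAAAAAD/8AAAAAAAAAAAAAB/8AAAAAAAAAAAAAA/8AAAAAAAAAAAAAAf8AAAAAAAAAAAAAAP8AAAAAAAAAAAAAAH8AAAAAAAAAAAAAAD8AAAAAAAAAAAAAAD8AAAAAAAAAAAAAAD4AAAAAAAAAAAAAAD4AAAAAAAAAAAAAAD4AAAAAAAAAAAAAAAAAAAAAAAAAAAAAAAAAAAAAAAAAAAAAAAAAAAAAAAAAAAAAAAAAAAAAAAAAAAAAAAAAAAAAAAAAAAAAAAAAAAAAAAAAAAAAAAAAAAAAAAAAAAAAAAAAAAAAAAAAAAAAAAAAAAAAAAAAAAAAAAAAAAAAAAAAAAAAAAAAAAAAAAAAAAAAAAAAAAAAAAAAAAAAAAAAAAAAAAAAAAAAAAAAAAAAAAAAAAAAAAAAAAAAAAAAAAAAAAAAAAAAAAAAAAAAAAAAAAAAAAAAAAAAAAAAAAAAAAAAAAAAAAAAAAAAAAAAAAAAAAAAAAAAAAAAAAAAAAAAAAAAAAAAAAAAAAAAAAAAAAAAAAAAAAAAAAAAAAAAAAAAAAAAAAAAAAAAAAAAAAAAAAAAAA="/>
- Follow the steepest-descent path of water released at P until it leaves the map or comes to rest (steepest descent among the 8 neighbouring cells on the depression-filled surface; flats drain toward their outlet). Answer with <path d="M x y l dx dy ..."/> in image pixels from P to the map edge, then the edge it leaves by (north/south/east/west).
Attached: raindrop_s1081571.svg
<path d="M208 92l-8 0-8-8 0-16-12-34"/>
exit: north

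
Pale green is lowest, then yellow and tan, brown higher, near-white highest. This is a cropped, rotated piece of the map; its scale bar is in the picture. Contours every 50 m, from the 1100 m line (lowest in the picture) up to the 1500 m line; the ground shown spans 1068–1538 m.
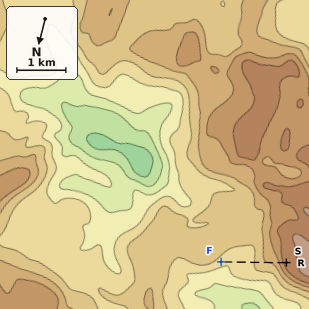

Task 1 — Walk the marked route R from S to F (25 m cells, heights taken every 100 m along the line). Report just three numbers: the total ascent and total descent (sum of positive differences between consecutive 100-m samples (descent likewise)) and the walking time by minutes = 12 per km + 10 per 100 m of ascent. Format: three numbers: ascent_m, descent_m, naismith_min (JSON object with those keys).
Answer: {"ascent_m": 18, "descent_m": 218, "naismith_min": 18}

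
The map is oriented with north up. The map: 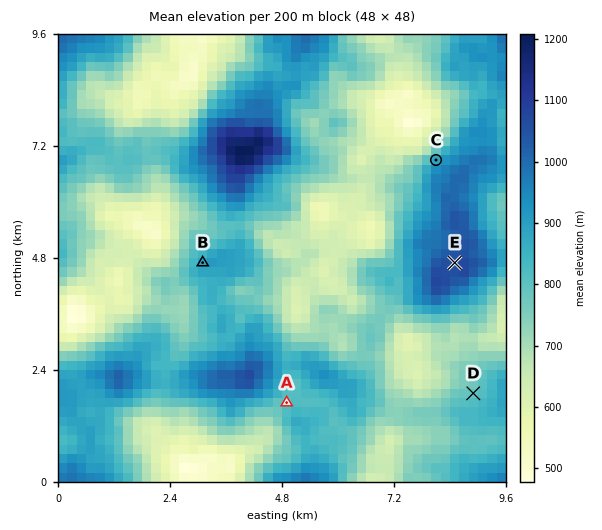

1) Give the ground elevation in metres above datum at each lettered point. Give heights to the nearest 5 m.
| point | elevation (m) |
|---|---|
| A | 800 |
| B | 890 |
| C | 885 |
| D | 790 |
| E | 1060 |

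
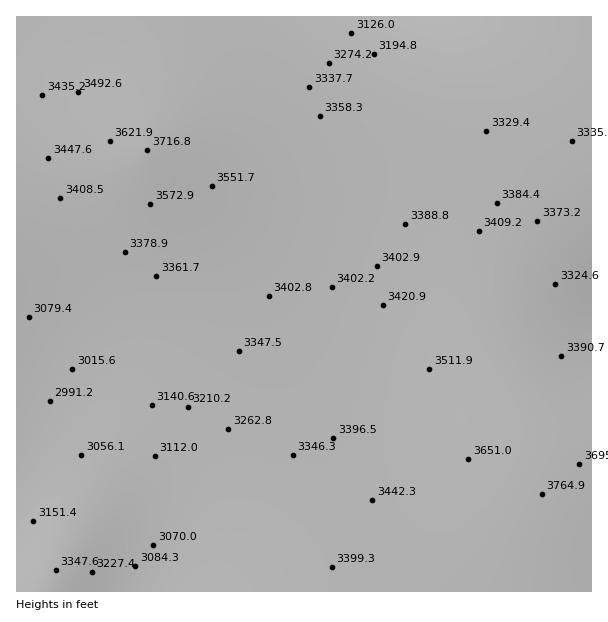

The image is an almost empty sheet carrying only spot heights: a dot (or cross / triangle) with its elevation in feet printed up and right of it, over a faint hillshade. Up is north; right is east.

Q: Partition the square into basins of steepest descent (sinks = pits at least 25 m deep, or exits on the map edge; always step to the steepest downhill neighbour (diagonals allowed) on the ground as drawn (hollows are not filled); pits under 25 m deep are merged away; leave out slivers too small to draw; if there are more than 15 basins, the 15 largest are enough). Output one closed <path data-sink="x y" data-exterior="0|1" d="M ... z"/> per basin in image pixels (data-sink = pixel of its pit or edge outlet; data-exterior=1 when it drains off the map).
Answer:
<path data-sink="50 401" data-exterior="0" d="M39 122l-23 1 1 469 537-1-1-45-5-30-6-21-54-93-29-34-31-22-74-39-46-30-119-96-46-35-17-7-25-7z"/><path data-sink="405 17" data-exterior="1" d="M591 16l-574 0-1 106 41 2 30 4 30 8 26 10 46 35 101 83 33 24 45 26 52 28 30 19 31 31 28 44 1-2-20-47-8-31-2-27 2-44 11-36 13-25 20-26 35-29 15-7 16-4z"/><path data-sink="591 308" data-exterior="1" d="M591 158l-15 4-24 13-16 13-24 27-10 16-14 30-8 48 1 36 5 26 7 25 13 33 36 68 13 9 21 5 16-1z"/>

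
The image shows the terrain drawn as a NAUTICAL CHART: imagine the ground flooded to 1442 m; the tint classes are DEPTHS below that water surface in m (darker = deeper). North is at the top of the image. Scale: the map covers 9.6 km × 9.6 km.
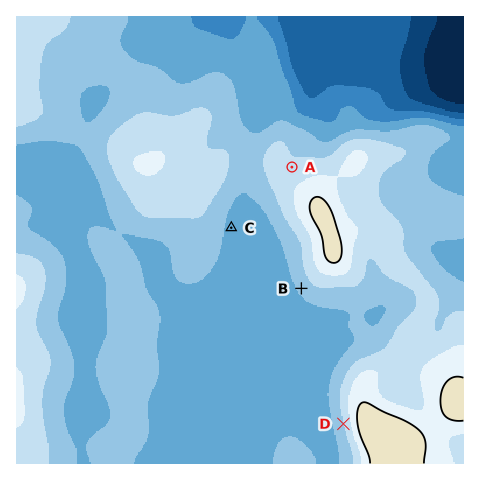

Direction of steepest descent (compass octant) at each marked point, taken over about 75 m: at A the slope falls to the N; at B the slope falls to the SW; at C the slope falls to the E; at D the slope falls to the W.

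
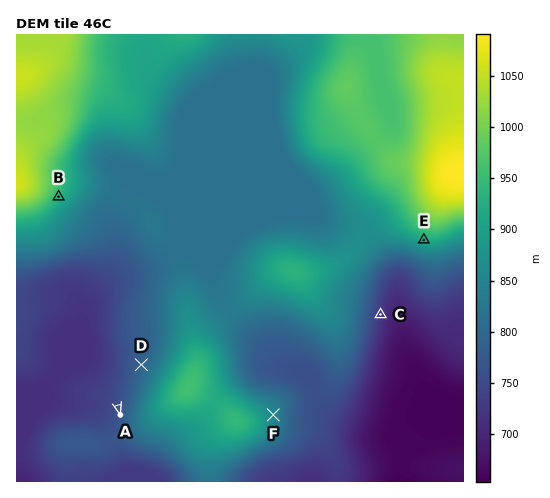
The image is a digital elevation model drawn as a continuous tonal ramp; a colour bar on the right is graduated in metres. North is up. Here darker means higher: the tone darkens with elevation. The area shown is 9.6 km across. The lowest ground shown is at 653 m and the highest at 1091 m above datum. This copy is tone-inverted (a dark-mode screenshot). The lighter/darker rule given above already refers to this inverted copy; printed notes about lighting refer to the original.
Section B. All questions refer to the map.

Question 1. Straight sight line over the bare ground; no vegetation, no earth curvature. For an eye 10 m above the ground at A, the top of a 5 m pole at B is visible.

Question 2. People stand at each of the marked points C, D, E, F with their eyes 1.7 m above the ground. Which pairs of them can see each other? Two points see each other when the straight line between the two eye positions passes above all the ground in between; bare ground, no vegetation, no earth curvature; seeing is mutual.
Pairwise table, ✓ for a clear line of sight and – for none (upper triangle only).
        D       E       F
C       –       ✓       –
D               –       –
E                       ✓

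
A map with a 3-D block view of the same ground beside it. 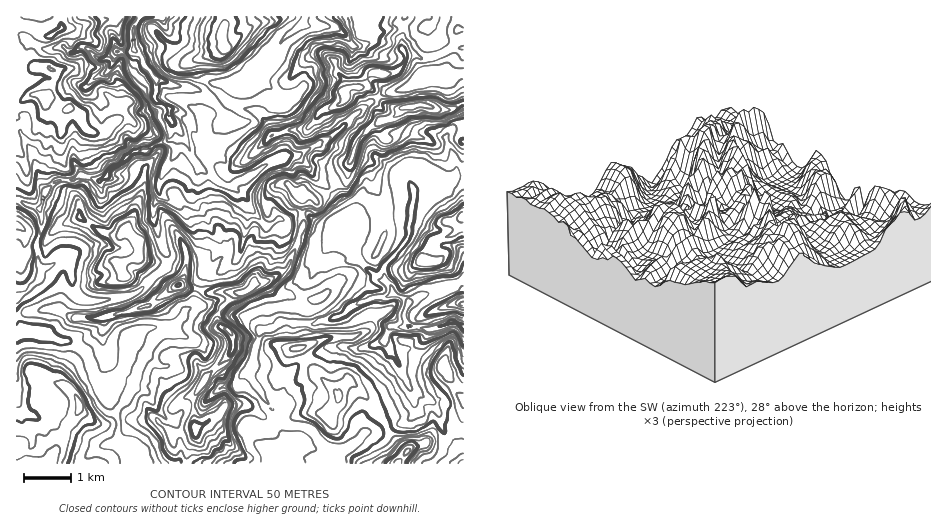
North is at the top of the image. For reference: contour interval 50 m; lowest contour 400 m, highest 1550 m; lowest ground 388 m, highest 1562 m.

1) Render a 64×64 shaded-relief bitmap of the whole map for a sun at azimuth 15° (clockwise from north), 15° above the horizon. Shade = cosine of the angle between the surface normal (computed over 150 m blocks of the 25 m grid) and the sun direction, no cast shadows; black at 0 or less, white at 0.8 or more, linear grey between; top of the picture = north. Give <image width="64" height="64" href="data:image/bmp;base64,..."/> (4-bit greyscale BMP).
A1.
<image width="64" height="64" href="data:image/bmp;base64,Qk12CAAAAAAAAHYAAAAoAAAAQAAAAEAAAAABAAQAAAAAAAAIAAATCwAAEwsAABAAAAAAAAAAAAAAABEREQAiIiIAMzMzAERERABVVVUAZmZmAHd3dwCIiIgAmZmZAKqqqgC7u7sAzMzMAN3d3QDu7u4A////AHmphkM1eYiHZTEAABAAAAAGdVVVVVVVRpuqq8MAAWd5eJd2VEVoiIdUIQABAAAAAGh1VVVVVURGmqqqlQABZnh3dndkRFVmZDIQABEAAQAIuWRFVVVTEBR4iZmctRRmZ4dmd2RUMiNCEQAAMgAQAHymRERERDEAAkZ3aM79yHZmiGd3ZDIQE0IAAAJzATASqmRDNDMyAAAjRERIzu3blmWHd2ZlIQNmUhAAGYU2cyNlQzNEMgAAAkRDIUeKu7uFVHZlVWYxSrpkRBOWNGq5UhERJGVCAAA1RDISVmaIiXRCdTREVUSsuWd1W4IiWcylEhFIdVQyNWQjMiR3d4dpVDFTNEREScuHZ2WKVWM1jbyoZ5hEREVmZDMyNniJhnYzEURERDN9yXVWZ4ZXh1MHz/66lSMzNFVDVCJXeJmGUhEDQ0RERc2nZFVmZFeJhgB+7KpyIjIjQzZ0NXiImmMQACcyNEVq3IZUVVVEV4mXQAFHhzIzMzMiWYVpmZmoMhAASSJFea3JdTNFVVV4iHV2AAN2REQ0QzaZiKqqqqYzEAF6NHmr3JdkI0VVV4dlM5sgAEVVRCNEeZmby6qqlEQxJaxpvMzKh2M0VVVnUzM2y3EABFMyECWJmazcurpjRVVoq5zd3LmHQkVVVWVFV4zIdQADUhEQA2iavMzLuTRXiJmKm8zLqYQiNWVVVXiarJVUMRNTNGZlNFZ2V4qlI1iqq6uJqZdlQhEkVVVWeZmGMAAWdnebzcuXQyAAFXRHmt3e7WdlUxAAABI0RFZ3dkEAAG7aiszN3e3LqGQRSM/+7u//MhEQAAAAAAABI0REQiEa//lFaJqrve7cunVHvaYjjfogAAAAABEgAAAAACRVZ7//lBESMiIUaaqZlxAkAAAAAEMhACe8zLlhAAAAI0Z4uTEREiAAAAABSJmHMSRFQAAAeIdni93MzdynMAAAJURUAAABERIzIQADebu6dXeIYgBpmZmZlkM1eby4IAAAABIAAAACNFVUIQAUeJygJXmqmDaJiIhiAAAAB6qBAAAkVmUAAABXiIdTIhATVxABNXm8Emh3d1IAAAAAWJhkV5vM3aQAABeJmIZEM1dwAAAAAkkiRmZmQxEhABAFm96YmbzcmqtgAWeImHVWhkAAAAAAAyNVVmZDMiE2UAFZqoZneKqr3dkQRneJmZlAESEAAAACREMlZkRVM1YwA1dmd2ZleYrLy5E3Z3iapgAVZSAAABNEUhNERWZoh1RYl0J4dnVXebyrpyVmd3hiIxR3ZndlREVjEiIjNHhlVXmVEaqHd2aIvKuqFGZndjRVIleJdnhhRDQREQAAERI1moIF3JmHhoi8uZkiVVZkRVZDNoh2VAAjN0AAAAACIUq7cizsmoeYmpuohlFFVERVVVVVZohSADiJcwAABJhmfNxSr+qaeKqqqYdkYjVURFVVZmVXh0MgrMlmUgB82ZupvEfvyaiJq6uyNjFnEDVURUVnZVZlVULd2FZ1N87Jq7iKbf2al5qsqkARACMAAURERFZlVWiqltuFVmVqzbqquXjP2Zl5qruWACAAAAAAAkQzVmVVaLu6cgN1RIzMuaq6eP13qZq7y4IBAAAAFAAAEyNWZVVXmqoAJGZXzcyoqquKxmmZqrzJYzEAAEWqUAACI1ZlVVZ4iQBTBp3+3aupipiXmpqaunZnZSAZvNpSAAEjZ2VVVVVnAVEAR76lemVXlXmZiYlyI1eJvO/vxkIAABNWZVVUQ0UDQAAAIgAFd1WDSIiIdSIgAWvf/+6UMQAAAkVVREMiNARAAAIAAABZmLQWh4dCV0AABb7r2iNCEQATMSMzIAEyFkAAJAAAAAau/SSHhCV3VSAAJXeEN3VlIkMAAAAAAjBHIAEiAAAAAEurt4iCRmVnZAAAAAKLiHZSIAAAAAAEAGQAAAEAAAAAAAC8mWNlVWeIUAAAABVnVnEAAAAAAFUAcQAQEQAAABAAAFuoNFVWeJmGAAAAAAV3ggACEAE2YyRCEREyADZSEAAYqZUVRWZ3iZioQiAAAnmXAAEBI0IANSMxIkMUeHYxN5vKYDQ0VmZmWe/sqAAAF5pgAAAAAAABMzISMiZ5iHWMzLgiQkVWQyE63u24UAAAaXdxAAAAAAAyISRUeqp3dne+tAEkeHQRNGiZqph1IAADaoZiAAASADEBJYrO2VV3ac2AAViYUUaIh3d3d4qTAAAWjf/szv/UVCRnnN7GWKvv2TJXiHQliId3ZTRXmnQzAAPP/////stXeJiKuam+zv/HiIZTIld2ZmdSETV2RHgxFENZzu7amlVndlVBbP7P/blAAAACM0VWZkQxIhAUi7lhAABHeHZ4RCMzMQImvN7axAAAAAAAAkVVZmMQAAGu2VERACREREU0RFeIdmmd67qQAAAAAAAAJFVmZRAAAr/KzdtxEQIjMTaKvM7azLz8ywACVTEAAAACRWZlMAAJvc3+yWQhEREhV5q8y76wF8q2ACZ3djAAAAAkVmZUE7/t3bmWNnd1QiSHdDRhFAABAnAANXdlMiMxAAJFZ4id//2FaIZZqph1NHUgAAAABWEEcAAohkQzNXUQACRXmt//9wBGZYqodmUyQjVTACJHcAVgAptkQzRVZlIAATaL3cyAA0VEeYdlQzJFZ3dWiGZAIxRs6kVFVmZmdjEAAmd2UgAlVENVRVVVVmd2Z4nLlyAxCt/3VVZmZmVodSABNSAAACVVQiIkRVZo"/>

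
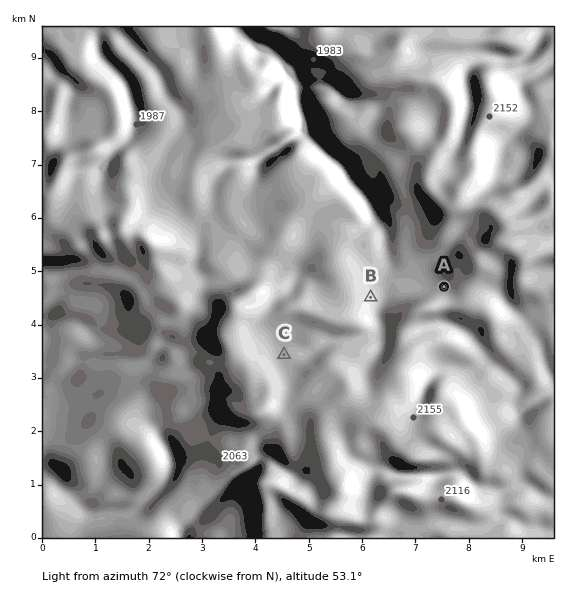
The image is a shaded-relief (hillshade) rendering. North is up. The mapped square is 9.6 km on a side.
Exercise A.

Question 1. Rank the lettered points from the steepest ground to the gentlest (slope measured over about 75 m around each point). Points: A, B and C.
B A C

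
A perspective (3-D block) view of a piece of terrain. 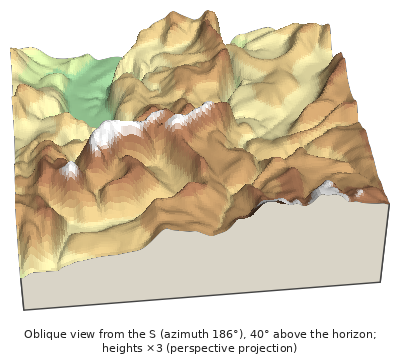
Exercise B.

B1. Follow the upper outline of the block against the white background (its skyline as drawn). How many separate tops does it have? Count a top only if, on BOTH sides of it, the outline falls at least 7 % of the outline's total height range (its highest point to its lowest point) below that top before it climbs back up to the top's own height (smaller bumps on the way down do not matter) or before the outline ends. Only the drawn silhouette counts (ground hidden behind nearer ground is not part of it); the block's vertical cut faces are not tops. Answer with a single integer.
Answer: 2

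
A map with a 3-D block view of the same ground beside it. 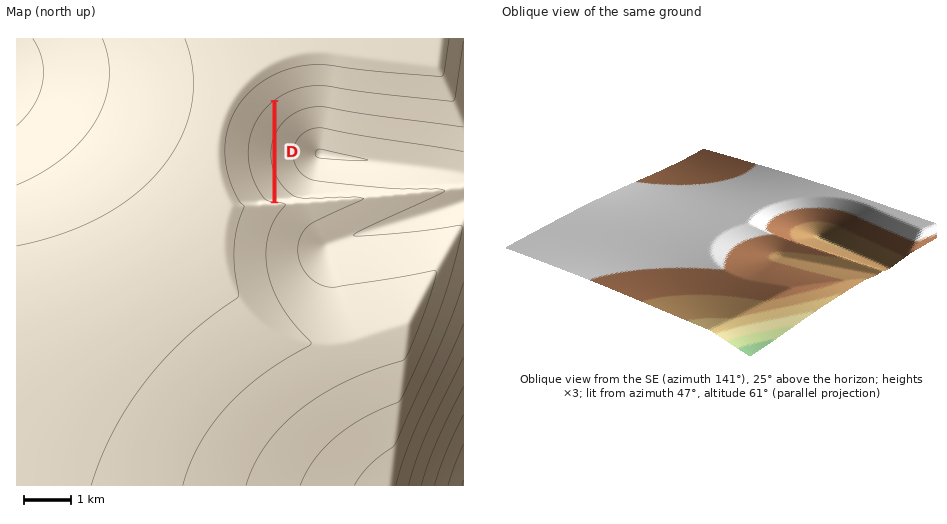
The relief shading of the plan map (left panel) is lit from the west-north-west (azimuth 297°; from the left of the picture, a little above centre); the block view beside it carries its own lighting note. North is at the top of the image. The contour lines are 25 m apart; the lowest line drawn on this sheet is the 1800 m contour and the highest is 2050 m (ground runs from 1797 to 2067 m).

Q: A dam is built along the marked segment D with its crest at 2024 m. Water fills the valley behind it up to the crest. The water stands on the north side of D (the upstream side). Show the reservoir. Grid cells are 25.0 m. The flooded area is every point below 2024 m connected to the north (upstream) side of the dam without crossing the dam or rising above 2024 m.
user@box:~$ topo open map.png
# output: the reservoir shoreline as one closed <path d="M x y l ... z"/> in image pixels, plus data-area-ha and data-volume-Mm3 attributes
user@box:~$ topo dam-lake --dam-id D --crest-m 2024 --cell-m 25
<path d="M272 103l-10 10-4 7-5 10-4 14 0 19 5 17 8 15 8 6 3 0-1-98z" data-area-ha="77" data-volume-Mm3="7.73"/>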